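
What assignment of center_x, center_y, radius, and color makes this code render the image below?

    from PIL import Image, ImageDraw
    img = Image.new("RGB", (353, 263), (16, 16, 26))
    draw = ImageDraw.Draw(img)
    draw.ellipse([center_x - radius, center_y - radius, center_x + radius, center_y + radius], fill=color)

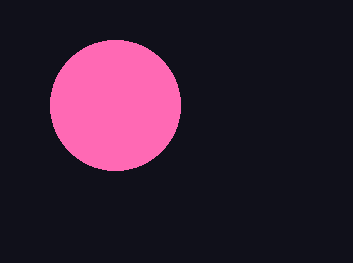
center_x = 115; center_y = 105; radius = 65; color = 'hotpink'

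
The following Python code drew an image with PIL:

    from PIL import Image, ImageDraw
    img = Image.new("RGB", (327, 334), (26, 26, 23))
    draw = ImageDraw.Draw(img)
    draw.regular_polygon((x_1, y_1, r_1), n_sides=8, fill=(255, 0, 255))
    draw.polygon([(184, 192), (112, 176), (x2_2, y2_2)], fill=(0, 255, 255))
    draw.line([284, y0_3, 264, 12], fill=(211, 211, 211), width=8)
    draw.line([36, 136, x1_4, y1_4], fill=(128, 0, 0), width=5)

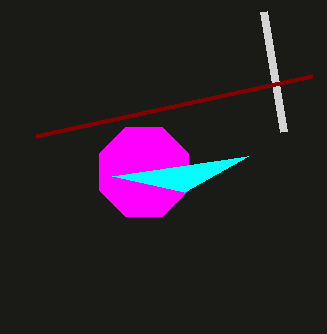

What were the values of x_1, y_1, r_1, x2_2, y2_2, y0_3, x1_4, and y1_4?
x_1 = 144, y_1 = 172, r_1 = 48, x2_2 = 248, y2_2 = 156, y0_3 = 132, x1_4 = 312, y1_4 = 76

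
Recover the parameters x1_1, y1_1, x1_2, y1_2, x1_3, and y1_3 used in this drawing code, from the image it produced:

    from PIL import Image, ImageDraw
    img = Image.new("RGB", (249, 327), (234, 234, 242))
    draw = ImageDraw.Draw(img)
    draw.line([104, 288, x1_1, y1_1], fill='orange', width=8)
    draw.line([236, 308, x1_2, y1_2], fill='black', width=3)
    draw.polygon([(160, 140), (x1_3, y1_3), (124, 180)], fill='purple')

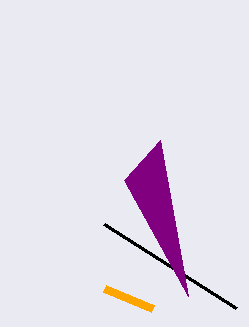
x1_1 = 152; y1_1 = 308; x1_2 = 104; y1_2 = 224; x1_3 = 188; y1_3 = 296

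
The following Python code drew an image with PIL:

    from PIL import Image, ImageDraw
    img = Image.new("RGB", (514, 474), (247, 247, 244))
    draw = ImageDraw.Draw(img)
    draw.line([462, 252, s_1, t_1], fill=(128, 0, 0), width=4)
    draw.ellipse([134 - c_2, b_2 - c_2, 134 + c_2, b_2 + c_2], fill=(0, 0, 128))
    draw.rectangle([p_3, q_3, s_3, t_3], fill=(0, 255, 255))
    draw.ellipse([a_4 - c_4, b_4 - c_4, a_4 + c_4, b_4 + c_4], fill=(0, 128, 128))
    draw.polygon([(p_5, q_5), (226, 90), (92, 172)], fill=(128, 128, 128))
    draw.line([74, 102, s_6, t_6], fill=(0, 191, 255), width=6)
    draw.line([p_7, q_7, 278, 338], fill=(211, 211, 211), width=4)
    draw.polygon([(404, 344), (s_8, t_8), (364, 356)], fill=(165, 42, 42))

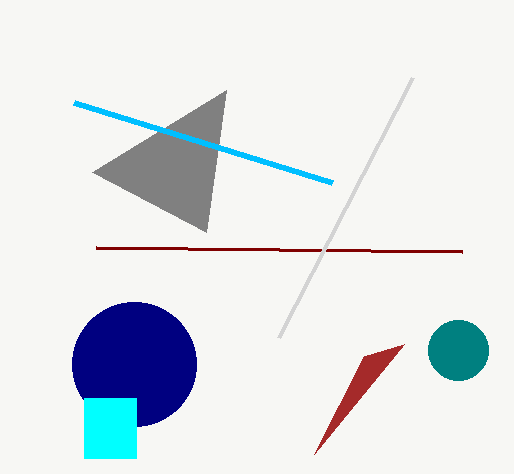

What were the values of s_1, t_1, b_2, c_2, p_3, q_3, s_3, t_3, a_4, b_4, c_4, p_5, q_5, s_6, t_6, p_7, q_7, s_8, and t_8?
s_1 = 96; t_1 = 248; b_2 = 364; c_2 = 62; p_3 = 84; q_3 = 398; s_3 = 136; t_3 = 458; a_4 = 458; b_4 = 350; c_4 = 30; p_5 = 206; q_5 = 232; s_6 = 332; t_6 = 182; p_7 = 412; q_7 = 78; s_8 = 314; t_8 = 454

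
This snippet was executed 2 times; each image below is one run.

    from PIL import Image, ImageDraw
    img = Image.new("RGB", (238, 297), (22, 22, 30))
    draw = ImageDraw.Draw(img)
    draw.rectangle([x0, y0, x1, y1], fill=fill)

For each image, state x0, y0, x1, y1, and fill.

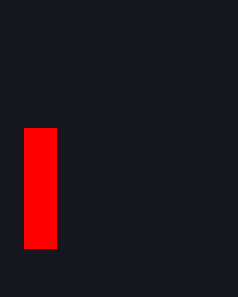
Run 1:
x0 = 24; y0 = 128; x1 = 56; y1 = 248; fill = 'red'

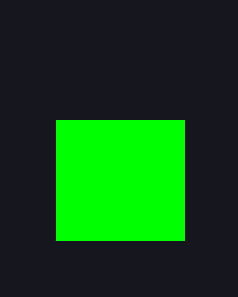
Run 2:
x0 = 56
y0 = 120
x1 = 184
y1 = 240
fill = 'lime'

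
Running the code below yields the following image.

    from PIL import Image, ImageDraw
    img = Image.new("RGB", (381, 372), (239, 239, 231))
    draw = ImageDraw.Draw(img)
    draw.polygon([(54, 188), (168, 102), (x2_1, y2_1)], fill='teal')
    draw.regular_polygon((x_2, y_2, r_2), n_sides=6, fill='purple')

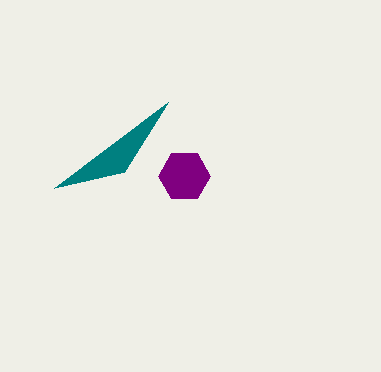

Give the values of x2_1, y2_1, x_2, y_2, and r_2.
x2_1 = 124, y2_1 = 172, x_2 = 184, y_2 = 176, r_2 = 26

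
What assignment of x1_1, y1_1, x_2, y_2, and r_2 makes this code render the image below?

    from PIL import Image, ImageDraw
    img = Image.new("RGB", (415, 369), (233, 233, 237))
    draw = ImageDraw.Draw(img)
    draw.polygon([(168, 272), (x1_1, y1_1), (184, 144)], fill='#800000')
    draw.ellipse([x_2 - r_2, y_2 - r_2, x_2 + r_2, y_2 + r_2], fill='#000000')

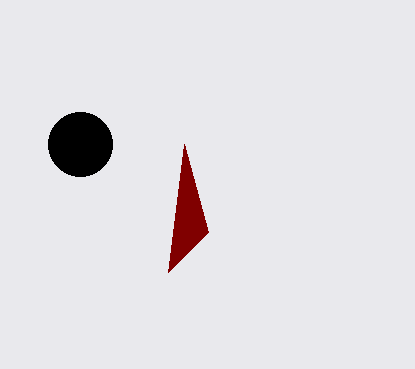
x1_1 = 208; y1_1 = 232; x_2 = 80; y_2 = 144; r_2 = 32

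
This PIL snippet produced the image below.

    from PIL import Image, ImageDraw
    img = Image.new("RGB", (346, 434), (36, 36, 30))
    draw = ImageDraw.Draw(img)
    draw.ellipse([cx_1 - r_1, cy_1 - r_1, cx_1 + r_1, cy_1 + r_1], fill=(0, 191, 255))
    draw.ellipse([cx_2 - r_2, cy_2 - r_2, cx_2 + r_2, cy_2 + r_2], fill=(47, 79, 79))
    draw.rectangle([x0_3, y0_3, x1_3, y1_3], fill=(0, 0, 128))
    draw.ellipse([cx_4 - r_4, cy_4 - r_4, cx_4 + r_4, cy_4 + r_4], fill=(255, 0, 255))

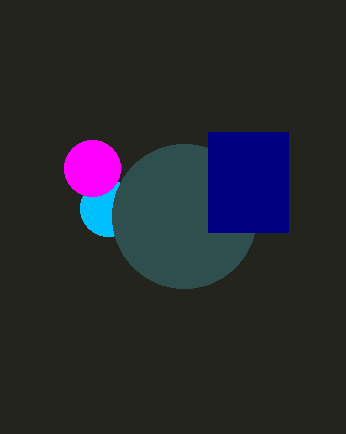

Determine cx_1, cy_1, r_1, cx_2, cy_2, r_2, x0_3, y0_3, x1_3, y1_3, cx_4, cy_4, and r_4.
cx_1 = 108
cy_1 = 208
r_1 = 28
cx_2 = 184
cy_2 = 216
r_2 = 72
x0_3 = 208
y0_3 = 132
x1_3 = 288
y1_3 = 232
cx_4 = 92
cy_4 = 168
r_4 = 28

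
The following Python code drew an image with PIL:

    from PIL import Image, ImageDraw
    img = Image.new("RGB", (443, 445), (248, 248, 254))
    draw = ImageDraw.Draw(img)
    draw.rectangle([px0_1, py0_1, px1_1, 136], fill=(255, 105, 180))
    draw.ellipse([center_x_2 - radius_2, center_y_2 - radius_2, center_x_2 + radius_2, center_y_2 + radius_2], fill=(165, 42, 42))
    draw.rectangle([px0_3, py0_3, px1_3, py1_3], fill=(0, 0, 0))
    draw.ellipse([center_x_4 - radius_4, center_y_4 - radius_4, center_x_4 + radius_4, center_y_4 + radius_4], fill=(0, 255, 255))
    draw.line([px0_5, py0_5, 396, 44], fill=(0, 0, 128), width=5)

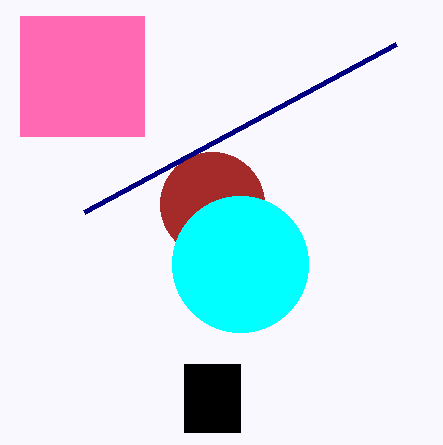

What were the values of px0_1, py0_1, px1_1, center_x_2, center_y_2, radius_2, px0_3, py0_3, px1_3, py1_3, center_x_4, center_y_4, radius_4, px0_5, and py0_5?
px0_1 = 20; py0_1 = 16; px1_1 = 144; center_x_2 = 212; center_y_2 = 204; radius_2 = 52; px0_3 = 184; py0_3 = 364; px1_3 = 240; py1_3 = 432; center_x_4 = 240; center_y_4 = 264; radius_4 = 68; px0_5 = 84; py0_5 = 212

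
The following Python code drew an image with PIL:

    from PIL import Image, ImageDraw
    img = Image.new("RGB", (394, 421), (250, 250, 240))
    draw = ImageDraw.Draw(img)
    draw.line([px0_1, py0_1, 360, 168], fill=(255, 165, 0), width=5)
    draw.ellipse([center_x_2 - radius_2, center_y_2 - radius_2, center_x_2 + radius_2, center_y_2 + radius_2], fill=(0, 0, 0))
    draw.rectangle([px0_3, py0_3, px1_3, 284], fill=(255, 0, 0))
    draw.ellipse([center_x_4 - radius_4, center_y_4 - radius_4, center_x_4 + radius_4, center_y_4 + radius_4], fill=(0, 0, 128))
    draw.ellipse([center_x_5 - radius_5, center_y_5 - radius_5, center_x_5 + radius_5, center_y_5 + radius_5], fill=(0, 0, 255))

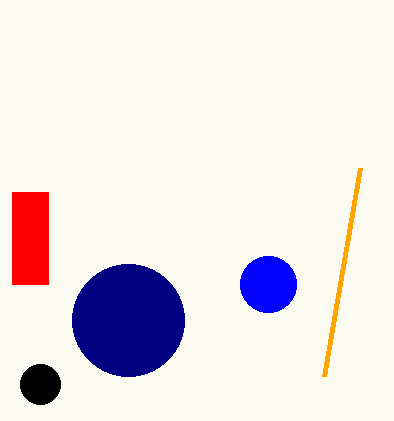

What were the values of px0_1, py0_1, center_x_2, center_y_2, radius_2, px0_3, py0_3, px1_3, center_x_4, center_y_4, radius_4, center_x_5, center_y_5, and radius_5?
px0_1 = 324; py0_1 = 376; center_x_2 = 40; center_y_2 = 384; radius_2 = 20; px0_3 = 12; py0_3 = 192; px1_3 = 48; center_x_4 = 128; center_y_4 = 320; radius_4 = 56; center_x_5 = 268; center_y_5 = 284; radius_5 = 28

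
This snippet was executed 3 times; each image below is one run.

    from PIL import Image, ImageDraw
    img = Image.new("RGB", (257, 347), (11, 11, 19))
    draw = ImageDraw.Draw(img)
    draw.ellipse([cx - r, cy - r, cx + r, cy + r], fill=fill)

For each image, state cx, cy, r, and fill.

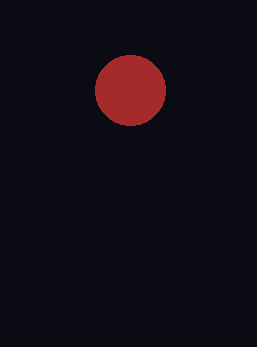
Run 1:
cx = 130; cy = 90; r = 35; fill = 'brown'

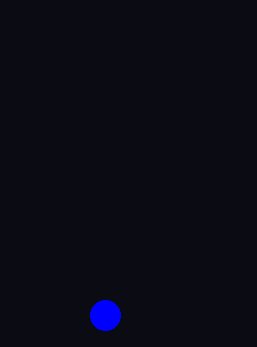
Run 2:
cx = 105; cy = 315; r = 15; fill = 'blue'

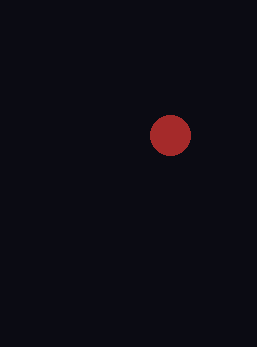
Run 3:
cx = 170, cy = 135, r = 20, fill = 'brown'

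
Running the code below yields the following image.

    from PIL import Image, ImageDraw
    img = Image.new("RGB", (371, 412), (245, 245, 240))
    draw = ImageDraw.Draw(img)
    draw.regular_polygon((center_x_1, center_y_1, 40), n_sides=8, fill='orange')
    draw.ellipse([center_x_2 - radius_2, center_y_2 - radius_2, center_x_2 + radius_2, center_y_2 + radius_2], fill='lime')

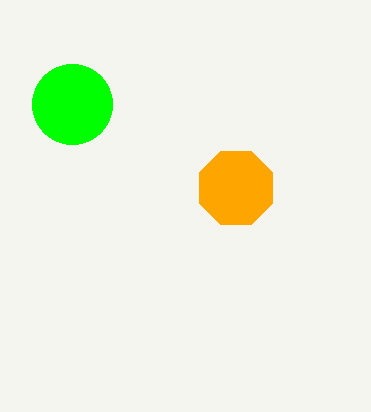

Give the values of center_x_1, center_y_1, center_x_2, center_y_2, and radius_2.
center_x_1 = 236
center_y_1 = 188
center_x_2 = 72
center_y_2 = 104
radius_2 = 40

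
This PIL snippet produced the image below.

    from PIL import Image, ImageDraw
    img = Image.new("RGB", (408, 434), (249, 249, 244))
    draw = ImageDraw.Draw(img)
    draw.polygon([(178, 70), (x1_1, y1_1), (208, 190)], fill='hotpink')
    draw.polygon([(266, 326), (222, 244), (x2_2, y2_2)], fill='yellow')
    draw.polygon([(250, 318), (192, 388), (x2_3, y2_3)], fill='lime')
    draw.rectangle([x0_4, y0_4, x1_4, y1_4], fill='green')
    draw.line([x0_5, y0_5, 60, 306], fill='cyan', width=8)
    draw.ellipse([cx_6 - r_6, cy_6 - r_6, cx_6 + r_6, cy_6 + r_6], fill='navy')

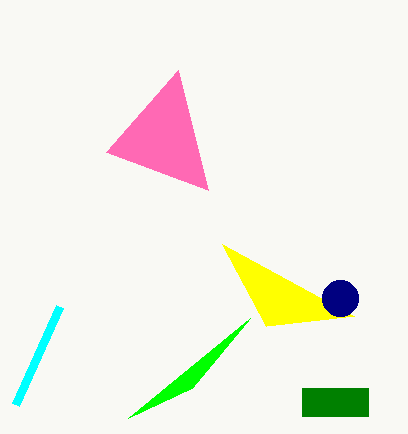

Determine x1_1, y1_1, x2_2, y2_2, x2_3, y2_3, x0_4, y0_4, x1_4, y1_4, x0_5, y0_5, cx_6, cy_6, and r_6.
x1_1 = 106; y1_1 = 152; x2_2 = 354; y2_2 = 316; x2_3 = 128; y2_3 = 418; x0_4 = 302; y0_4 = 388; x1_4 = 368; y1_4 = 416; x0_5 = 16; y0_5 = 404; cx_6 = 340; cy_6 = 298; r_6 = 18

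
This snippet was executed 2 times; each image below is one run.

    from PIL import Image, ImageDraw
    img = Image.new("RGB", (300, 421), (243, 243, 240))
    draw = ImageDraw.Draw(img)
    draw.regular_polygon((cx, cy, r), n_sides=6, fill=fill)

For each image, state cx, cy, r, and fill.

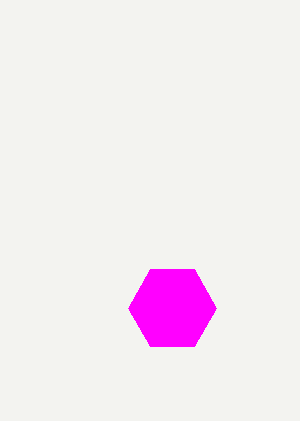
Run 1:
cx = 172; cy = 308; r = 44; fill = 'magenta'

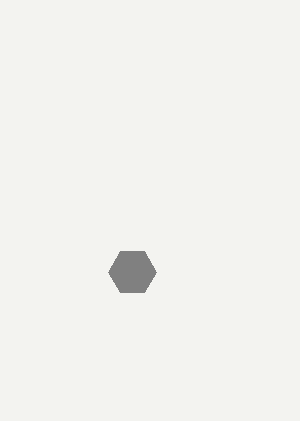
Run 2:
cx = 132
cy = 272
r = 24
fill = 'gray'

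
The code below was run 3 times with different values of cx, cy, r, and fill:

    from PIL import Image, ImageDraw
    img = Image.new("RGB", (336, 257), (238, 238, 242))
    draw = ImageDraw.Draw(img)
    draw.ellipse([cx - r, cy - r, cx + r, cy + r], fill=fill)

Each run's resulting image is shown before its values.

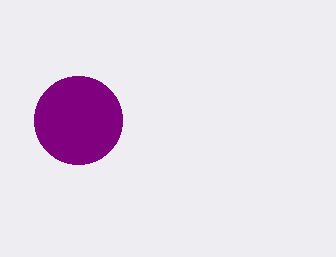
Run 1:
cx = 78
cy = 120
r = 44
fill = 'purple'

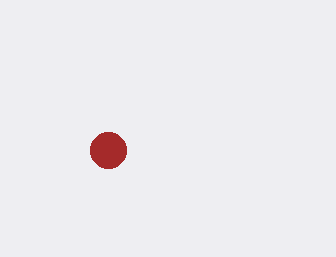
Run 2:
cx = 108, cy = 150, r = 18, fill = 'brown'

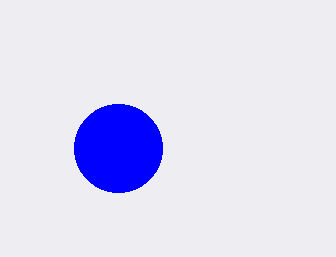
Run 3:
cx = 118, cy = 148, r = 44, fill = 'blue'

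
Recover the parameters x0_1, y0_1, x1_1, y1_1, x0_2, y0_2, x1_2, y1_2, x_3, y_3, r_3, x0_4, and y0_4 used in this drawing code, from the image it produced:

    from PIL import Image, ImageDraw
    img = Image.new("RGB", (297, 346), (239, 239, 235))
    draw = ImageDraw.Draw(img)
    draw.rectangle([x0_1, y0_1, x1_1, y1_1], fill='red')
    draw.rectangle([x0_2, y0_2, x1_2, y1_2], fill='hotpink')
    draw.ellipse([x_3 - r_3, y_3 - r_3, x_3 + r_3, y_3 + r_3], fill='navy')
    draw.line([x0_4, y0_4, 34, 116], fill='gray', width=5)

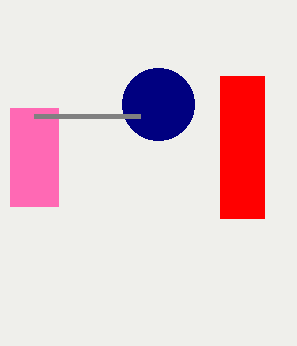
x0_1 = 220
y0_1 = 76
x1_1 = 264
y1_1 = 218
x0_2 = 10
y0_2 = 108
x1_2 = 58
y1_2 = 206
x_3 = 158
y_3 = 104
r_3 = 36
x0_4 = 140
y0_4 = 116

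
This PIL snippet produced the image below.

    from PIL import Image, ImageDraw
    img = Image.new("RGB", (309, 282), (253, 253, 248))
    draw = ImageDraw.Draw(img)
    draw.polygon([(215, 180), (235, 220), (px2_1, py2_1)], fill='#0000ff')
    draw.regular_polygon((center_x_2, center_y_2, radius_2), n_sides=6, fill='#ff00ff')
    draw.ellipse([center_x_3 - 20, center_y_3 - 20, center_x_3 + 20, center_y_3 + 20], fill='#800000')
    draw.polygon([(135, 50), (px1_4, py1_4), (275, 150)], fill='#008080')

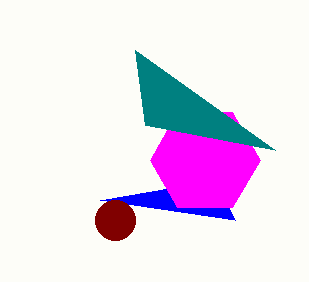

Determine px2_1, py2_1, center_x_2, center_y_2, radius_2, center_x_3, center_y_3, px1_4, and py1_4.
px2_1 = 100
py2_1 = 200
center_x_2 = 205
center_y_2 = 160
radius_2 = 55
center_x_3 = 115
center_y_3 = 220
px1_4 = 145
py1_4 = 125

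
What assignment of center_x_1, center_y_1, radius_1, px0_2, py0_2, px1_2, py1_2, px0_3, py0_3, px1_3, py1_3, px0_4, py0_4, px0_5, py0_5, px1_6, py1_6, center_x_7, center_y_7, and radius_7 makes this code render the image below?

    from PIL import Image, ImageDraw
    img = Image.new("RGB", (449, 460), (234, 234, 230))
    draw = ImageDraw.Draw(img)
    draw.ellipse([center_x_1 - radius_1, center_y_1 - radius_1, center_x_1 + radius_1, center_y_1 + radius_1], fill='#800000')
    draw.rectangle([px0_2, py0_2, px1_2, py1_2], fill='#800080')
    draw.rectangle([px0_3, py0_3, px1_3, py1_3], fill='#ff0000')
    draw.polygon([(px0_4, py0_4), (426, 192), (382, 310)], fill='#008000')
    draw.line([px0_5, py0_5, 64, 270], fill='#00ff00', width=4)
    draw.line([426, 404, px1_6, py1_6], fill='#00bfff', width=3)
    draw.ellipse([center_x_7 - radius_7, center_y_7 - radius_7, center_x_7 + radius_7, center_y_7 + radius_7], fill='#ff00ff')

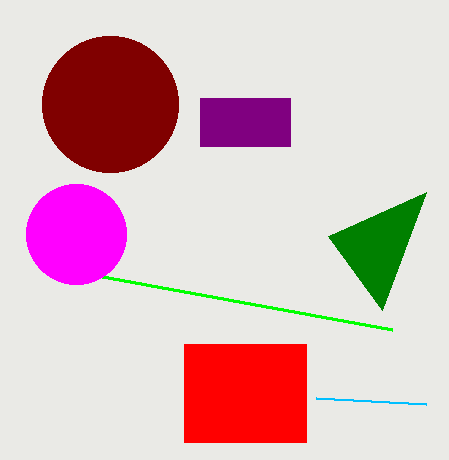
center_x_1 = 110; center_y_1 = 104; radius_1 = 68; px0_2 = 200; py0_2 = 98; px1_2 = 290; py1_2 = 146; px0_3 = 184; py0_3 = 344; px1_3 = 306; py1_3 = 442; px0_4 = 328; py0_4 = 236; px0_5 = 392; py0_5 = 330; px1_6 = 316; py1_6 = 398; center_x_7 = 76; center_y_7 = 234; radius_7 = 50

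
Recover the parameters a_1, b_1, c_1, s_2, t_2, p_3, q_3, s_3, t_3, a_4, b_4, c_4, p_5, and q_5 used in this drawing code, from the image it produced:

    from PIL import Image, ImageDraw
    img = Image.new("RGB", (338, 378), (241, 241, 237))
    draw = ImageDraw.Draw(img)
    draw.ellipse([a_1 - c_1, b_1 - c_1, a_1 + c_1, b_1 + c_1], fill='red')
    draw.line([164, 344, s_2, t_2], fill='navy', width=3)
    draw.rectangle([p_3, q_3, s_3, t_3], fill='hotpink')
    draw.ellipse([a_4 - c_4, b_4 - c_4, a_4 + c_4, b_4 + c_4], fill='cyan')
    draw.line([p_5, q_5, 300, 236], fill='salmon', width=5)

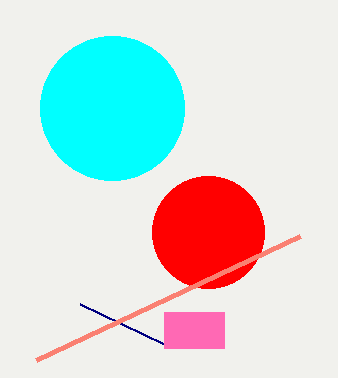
a_1 = 208; b_1 = 232; c_1 = 56; s_2 = 80; t_2 = 304; p_3 = 164; q_3 = 312; s_3 = 224; t_3 = 348; a_4 = 112; b_4 = 108; c_4 = 72; p_5 = 36; q_5 = 360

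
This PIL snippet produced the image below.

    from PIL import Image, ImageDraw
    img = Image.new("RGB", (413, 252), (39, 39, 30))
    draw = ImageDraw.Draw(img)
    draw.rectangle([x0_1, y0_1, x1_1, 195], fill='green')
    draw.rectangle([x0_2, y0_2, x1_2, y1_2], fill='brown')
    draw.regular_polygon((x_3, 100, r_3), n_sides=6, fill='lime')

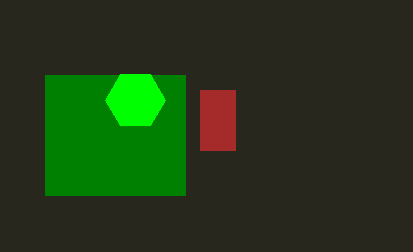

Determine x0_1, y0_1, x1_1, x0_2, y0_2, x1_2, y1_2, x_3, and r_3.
x0_1 = 45
y0_1 = 75
x1_1 = 185
x0_2 = 200
y0_2 = 90
x1_2 = 235
y1_2 = 150
x_3 = 135
r_3 = 30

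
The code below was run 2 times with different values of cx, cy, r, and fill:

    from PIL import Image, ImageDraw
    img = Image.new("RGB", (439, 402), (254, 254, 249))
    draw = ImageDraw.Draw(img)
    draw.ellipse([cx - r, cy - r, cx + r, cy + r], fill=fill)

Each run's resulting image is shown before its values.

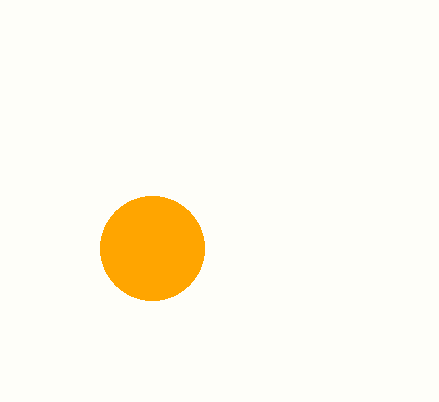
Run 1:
cx = 152
cy = 248
r = 52
fill = 'orange'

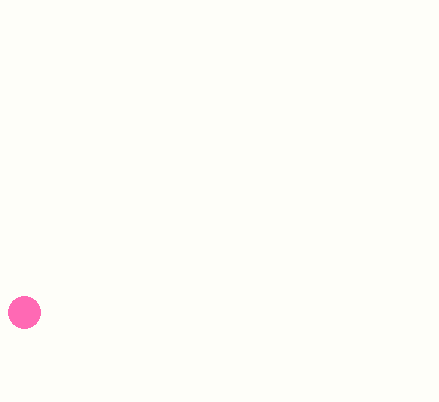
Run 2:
cx = 24; cy = 312; r = 16; fill = 'hotpink'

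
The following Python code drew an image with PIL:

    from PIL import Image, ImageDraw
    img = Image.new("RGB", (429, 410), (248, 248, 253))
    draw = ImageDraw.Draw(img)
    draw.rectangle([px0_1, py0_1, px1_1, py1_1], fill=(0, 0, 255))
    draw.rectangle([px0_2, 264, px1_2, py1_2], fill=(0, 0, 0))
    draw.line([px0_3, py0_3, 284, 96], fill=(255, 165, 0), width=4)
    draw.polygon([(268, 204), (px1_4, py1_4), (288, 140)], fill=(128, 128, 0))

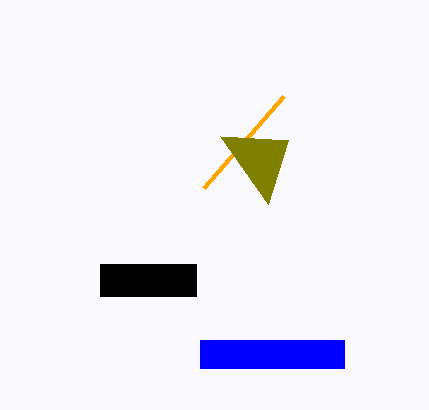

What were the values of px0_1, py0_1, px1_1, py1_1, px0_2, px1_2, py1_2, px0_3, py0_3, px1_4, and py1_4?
px0_1 = 200
py0_1 = 340
px1_1 = 344
py1_1 = 368
px0_2 = 100
px1_2 = 196
py1_2 = 296
px0_3 = 204
py0_3 = 188
px1_4 = 220
py1_4 = 136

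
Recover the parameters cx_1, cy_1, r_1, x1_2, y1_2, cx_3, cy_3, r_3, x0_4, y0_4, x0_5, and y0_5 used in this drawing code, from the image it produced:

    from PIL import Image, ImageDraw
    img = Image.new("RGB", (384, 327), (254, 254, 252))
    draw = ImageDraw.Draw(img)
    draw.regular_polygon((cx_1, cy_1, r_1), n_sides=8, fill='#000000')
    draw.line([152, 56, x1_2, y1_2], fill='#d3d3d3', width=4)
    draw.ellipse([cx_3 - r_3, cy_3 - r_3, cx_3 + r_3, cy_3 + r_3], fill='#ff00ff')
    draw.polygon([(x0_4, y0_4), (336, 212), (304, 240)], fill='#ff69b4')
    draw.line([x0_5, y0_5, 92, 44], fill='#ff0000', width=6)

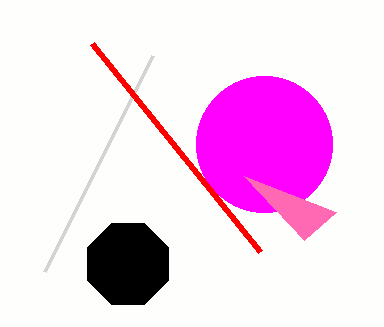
cx_1 = 128; cy_1 = 264; r_1 = 44; x1_2 = 44; y1_2 = 272; cx_3 = 264; cy_3 = 144; r_3 = 68; x0_4 = 244; y0_4 = 176; x0_5 = 260; y0_5 = 252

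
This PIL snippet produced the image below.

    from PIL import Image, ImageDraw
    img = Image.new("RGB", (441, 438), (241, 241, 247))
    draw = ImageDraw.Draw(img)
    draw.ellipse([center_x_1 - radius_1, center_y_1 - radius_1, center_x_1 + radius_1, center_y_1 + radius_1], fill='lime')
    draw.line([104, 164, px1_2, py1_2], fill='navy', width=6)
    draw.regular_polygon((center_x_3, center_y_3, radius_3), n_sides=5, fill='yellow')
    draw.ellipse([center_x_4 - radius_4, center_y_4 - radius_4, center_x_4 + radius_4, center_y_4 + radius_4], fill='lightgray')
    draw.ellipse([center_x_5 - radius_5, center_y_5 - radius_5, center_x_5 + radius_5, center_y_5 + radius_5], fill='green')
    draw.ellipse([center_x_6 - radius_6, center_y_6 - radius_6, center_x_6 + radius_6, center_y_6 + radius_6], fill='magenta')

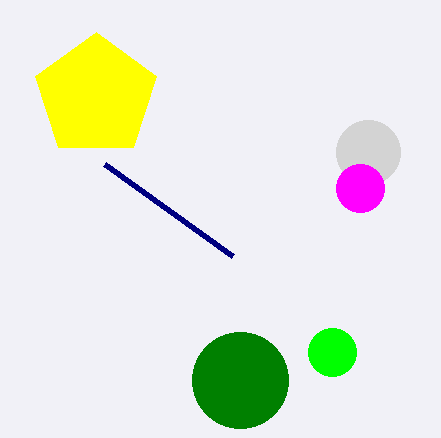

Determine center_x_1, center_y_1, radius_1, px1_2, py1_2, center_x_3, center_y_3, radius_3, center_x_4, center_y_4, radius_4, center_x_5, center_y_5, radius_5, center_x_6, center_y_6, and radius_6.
center_x_1 = 332
center_y_1 = 352
radius_1 = 24
px1_2 = 232
py1_2 = 256
center_x_3 = 96
center_y_3 = 96
radius_3 = 64
center_x_4 = 368
center_y_4 = 152
radius_4 = 32
center_x_5 = 240
center_y_5 = 380
radius_5 = 48
center_x_6 = 360
center_y_6 = 188
radius_6 = 24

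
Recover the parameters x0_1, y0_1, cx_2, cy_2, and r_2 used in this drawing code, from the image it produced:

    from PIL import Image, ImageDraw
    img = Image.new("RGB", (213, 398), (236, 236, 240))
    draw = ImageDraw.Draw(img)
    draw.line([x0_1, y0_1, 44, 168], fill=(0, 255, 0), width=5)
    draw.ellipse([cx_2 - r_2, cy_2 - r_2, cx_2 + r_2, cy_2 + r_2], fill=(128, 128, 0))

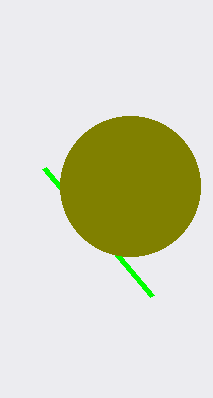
x0_1 = 152, y0_1 = 296, cx_2 = 130, cy_2 = 186, r_2 = 70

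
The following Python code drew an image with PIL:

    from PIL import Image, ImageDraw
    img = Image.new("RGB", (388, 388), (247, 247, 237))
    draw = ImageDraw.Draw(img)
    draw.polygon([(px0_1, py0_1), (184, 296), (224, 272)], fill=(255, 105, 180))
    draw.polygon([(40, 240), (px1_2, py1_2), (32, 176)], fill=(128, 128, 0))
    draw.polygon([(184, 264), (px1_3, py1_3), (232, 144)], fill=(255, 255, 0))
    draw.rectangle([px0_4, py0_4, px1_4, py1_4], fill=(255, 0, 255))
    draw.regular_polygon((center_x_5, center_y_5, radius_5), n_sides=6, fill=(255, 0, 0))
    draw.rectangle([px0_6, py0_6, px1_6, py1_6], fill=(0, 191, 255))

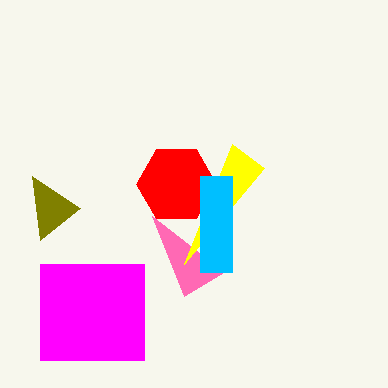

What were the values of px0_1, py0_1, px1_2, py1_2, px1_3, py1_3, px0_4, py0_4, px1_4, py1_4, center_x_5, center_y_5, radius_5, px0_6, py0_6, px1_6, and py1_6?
px0_1 = 152
py0_1 = 216
px1_2 = 80
py1_2 = 208
px1_3 = 264
py1_3 = 168
px0_4 = 40
py0_4 = 264
px1_4 = 144
py1_4 = 360
center_x_5 = 176
center_y_5 = 184
radius_5 = 40
px0_6 = 200
py0_6 = 176
px1_6 = 232
py1_6 = 272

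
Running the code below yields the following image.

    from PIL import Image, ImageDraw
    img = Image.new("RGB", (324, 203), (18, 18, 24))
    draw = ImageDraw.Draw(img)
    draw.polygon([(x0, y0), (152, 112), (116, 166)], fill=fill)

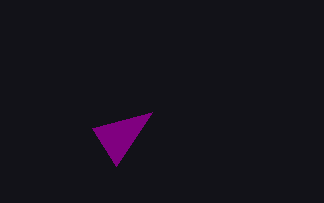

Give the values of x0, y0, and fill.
x0 = 92, y0 = 128, fill = 'purple'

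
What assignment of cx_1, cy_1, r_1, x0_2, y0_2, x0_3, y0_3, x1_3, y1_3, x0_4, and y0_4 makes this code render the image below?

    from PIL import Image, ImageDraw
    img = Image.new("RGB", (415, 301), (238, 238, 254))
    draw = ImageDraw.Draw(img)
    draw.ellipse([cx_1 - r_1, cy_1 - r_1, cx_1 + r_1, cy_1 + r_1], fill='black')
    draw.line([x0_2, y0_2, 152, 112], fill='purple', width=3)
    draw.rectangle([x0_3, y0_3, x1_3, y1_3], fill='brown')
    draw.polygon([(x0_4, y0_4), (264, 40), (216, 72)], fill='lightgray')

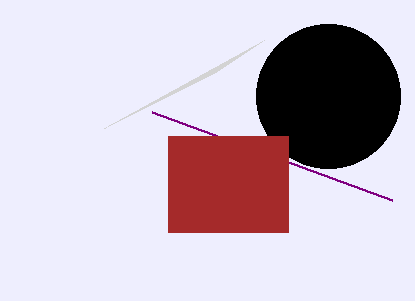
cx_1 = 328; cy_1 = 96; r_1 = 72; x0_2 = 392; y0_2 = 200; x0_3 = 168; y0_3 = 136; x1_3 = 288; y1_3 = 232; x0_4 = 104; y0_4 = 128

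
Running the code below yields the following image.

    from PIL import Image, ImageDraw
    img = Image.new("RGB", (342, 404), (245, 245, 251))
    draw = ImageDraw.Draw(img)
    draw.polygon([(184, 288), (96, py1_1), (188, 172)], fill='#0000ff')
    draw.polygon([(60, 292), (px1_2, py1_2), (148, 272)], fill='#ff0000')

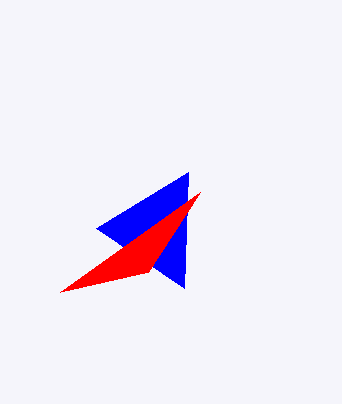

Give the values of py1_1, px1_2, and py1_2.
py1_1 = 228; px1_2 = 200; py1_2 = 192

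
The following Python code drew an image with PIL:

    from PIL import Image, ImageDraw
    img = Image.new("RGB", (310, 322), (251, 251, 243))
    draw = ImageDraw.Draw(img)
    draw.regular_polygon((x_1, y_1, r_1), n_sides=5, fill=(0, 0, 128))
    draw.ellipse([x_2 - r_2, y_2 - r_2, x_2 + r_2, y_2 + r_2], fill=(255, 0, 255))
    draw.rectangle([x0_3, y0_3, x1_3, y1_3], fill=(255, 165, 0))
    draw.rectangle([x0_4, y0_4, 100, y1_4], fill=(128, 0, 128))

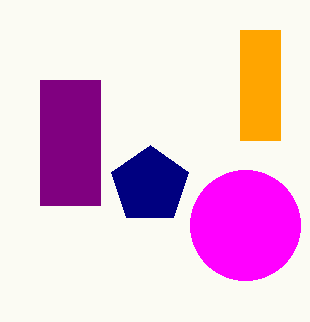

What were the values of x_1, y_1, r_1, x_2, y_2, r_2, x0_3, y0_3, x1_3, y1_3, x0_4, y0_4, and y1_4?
x_1 = 150; y_1 = 185; r_1 = 40; x_2 = 245; y_2 = 225; r_2 = 55; x0_3 = 240; y0_3 = 30; x1_3 = 280; y1_3 = 140; x0_4 = 40; y0_4 = 80; y1_4 = 205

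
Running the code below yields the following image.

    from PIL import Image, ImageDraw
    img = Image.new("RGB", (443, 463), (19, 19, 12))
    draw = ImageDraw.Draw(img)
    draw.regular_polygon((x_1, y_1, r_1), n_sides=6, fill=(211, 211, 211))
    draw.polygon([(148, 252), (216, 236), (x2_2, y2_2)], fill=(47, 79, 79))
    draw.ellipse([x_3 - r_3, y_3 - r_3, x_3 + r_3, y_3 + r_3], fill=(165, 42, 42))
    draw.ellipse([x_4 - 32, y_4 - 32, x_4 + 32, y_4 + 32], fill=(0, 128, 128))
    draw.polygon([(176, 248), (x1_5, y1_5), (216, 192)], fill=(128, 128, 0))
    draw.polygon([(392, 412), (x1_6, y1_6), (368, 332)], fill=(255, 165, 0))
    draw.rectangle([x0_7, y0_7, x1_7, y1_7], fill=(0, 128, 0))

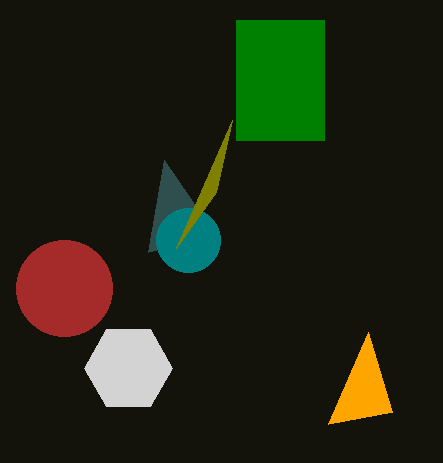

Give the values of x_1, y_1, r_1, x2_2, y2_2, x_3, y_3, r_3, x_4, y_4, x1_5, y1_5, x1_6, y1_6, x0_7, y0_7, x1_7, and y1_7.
x_1 = 128
y_1 = 368
r_1 = 44
x2_2 = 164
y2_2 = 160
x_3 = 64
y_3 = 288
r_3 = 48
x_4 = 188
y_4 = 240
x1_5 = 232
y1_5 = 120
x1_6 = 328
y1_6 = 424
x0_7 = 236
y0_7 = 20
x1_7 = 324
y1_7 = 140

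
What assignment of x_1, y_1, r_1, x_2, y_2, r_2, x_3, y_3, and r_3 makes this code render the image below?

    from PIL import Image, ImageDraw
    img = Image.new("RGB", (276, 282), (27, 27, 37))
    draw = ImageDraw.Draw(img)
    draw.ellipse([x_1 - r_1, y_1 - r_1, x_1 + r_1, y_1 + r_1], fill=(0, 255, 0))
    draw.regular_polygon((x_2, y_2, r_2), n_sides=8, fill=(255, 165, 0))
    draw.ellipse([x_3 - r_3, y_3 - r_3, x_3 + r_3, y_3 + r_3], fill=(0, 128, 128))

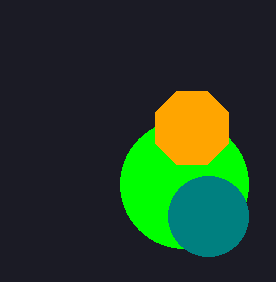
x_1 = 184; y_1 = 184; r_1 = 64; x_2 = 192; y_2 = 128; r_2 = 40; x_3 = 208; y_3 = 216; r_3 = 40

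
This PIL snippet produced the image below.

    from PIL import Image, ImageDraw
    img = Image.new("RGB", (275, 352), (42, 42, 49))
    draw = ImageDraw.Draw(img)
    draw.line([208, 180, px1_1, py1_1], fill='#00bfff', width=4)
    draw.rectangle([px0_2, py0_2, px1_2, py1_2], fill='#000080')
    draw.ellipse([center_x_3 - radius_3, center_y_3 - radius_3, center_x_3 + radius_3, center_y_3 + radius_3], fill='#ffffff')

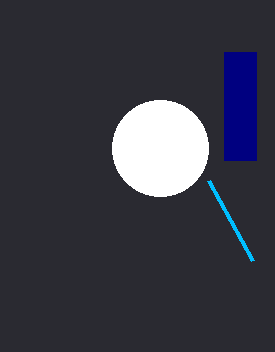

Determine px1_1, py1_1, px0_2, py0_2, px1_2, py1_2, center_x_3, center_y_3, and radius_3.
px1_1 = 252
py1_1 = 260
px0_2 = 224
py0_2 = 52
px1_2 = 256
py1_2 = 160
center_x_3 = 160
center_y_3 = 148
radius_3 = 48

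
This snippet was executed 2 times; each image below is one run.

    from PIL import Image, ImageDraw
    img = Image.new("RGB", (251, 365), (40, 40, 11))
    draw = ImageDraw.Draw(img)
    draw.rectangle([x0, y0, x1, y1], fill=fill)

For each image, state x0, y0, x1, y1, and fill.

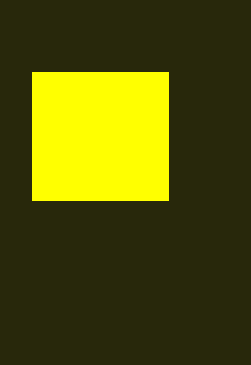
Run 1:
x0 = 32
y0 = 72
x1 = 168
y1 = 200
fill = 'yellow'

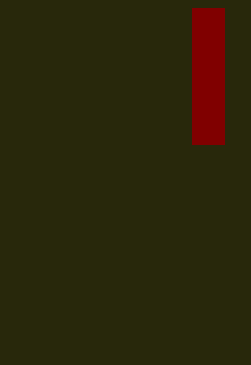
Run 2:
x0 = 192, y0 = 8, x1 = 224, y1 = 144, fill = 'maroon'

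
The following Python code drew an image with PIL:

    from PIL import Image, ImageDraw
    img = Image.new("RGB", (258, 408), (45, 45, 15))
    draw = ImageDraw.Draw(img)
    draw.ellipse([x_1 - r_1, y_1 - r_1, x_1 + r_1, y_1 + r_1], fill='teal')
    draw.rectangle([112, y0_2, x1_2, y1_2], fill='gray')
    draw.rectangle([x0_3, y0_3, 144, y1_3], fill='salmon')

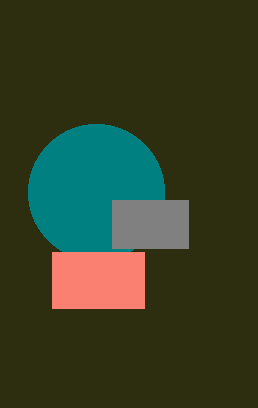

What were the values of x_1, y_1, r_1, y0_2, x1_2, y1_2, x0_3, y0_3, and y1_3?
x_1 = 96; y_1 = 192; r_1 = 68; y0_2 = 200; x1_2 = 188; y1_2 = 248; x0_3 = 52; y0_3 = 252; y1_3 = 308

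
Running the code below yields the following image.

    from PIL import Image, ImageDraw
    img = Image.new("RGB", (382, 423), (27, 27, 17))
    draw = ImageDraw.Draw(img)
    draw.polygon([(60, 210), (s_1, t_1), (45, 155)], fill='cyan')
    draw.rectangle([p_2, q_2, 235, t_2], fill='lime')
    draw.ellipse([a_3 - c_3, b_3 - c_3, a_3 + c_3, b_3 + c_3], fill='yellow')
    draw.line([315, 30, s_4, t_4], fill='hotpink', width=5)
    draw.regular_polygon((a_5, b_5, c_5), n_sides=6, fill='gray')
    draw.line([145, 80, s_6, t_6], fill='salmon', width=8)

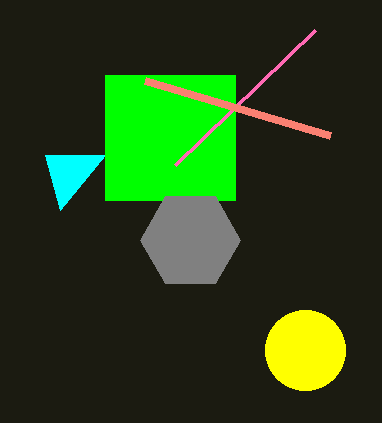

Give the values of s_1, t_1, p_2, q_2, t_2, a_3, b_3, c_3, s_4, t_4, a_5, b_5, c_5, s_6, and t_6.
s_1 = 105
t_1 = 155
p_2 = 105
q_2 = 75
t_2 = 200
a_3 = 305
b_3 = 350
c_3 = 40
s_4 = 175
t_4 = 165
a_5 = 190
b_5 = 240
c_5 = 50
s_6 = 330
t_6 = 135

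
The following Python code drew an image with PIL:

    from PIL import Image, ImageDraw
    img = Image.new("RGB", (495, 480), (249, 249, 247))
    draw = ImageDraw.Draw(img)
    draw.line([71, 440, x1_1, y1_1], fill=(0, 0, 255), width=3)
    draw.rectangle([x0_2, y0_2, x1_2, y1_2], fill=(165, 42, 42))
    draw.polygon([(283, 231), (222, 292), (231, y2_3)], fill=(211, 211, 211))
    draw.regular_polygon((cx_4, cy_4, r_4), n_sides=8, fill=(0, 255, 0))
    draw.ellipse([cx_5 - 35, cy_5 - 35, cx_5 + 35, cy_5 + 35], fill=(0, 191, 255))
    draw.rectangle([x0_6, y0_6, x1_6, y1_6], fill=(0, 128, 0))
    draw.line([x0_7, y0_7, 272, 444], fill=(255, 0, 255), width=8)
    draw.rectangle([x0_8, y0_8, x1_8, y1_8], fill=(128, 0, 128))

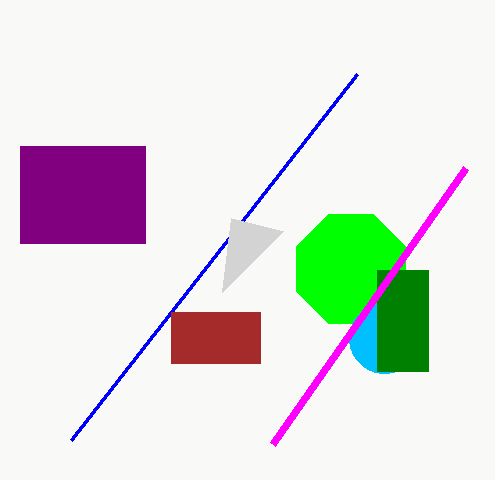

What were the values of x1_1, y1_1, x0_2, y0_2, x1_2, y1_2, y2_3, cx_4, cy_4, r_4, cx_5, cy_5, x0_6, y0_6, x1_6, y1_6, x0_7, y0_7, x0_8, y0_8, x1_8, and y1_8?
x1_1 = 357; y1_1 = 74; x0_2 = 171; y0_2 = 312; x1_2 = 260; y1_2 = 363; y2_3 = 218; cx_4 = 351; cy_4 = 269; r_4 = 59; cx_5 = 384; cy_5 = 338; x0_6 = 377; y0_6 = 270; x1_6 = 428; y1_6 = 371; x0_7 = 465; y0_7 = 168; x0_8 = 20; y0_8 = 146; x1_8 = 145; y1_8 = 243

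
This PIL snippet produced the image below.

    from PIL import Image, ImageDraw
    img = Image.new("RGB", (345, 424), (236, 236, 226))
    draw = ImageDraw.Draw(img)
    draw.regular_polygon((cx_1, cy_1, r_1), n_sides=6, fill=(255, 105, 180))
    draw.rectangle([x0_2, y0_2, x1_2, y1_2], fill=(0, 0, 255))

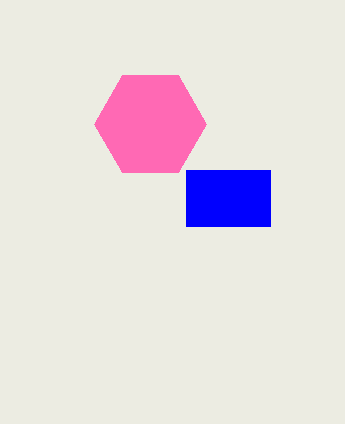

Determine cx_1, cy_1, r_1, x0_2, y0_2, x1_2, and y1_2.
cx_1 = 150
cy_1 = 124
r_1 = 56
x0_2 = 186
y0_2 = 170
x1_2 = 270
y1_2 = 226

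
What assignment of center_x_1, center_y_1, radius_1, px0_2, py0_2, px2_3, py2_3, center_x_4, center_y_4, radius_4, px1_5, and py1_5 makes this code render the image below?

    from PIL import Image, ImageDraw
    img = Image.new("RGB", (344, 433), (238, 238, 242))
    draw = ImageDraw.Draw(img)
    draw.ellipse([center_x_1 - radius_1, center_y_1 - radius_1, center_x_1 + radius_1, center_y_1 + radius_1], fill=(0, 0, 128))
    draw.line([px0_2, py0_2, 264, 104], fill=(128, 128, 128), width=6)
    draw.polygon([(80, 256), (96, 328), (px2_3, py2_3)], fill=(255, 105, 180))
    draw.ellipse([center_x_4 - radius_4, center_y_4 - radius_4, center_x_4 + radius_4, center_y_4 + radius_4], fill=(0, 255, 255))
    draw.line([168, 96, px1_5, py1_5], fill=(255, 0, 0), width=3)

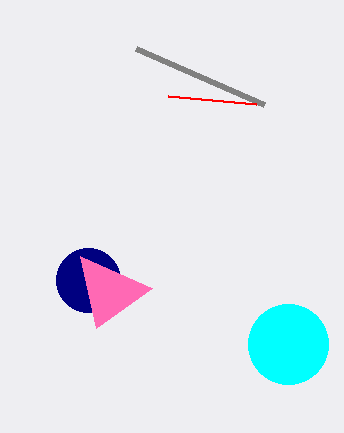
center_x_1 = 88
center_y_1 = 280
radius_1 = 32
px0_2 = 136
py0_2 = 48
px2_3 = 152
py2_3 = 288
center_x_4 = 288
center_y_4 = 344
radius_4 = 40
px1_5 = 256
py1_5 = 104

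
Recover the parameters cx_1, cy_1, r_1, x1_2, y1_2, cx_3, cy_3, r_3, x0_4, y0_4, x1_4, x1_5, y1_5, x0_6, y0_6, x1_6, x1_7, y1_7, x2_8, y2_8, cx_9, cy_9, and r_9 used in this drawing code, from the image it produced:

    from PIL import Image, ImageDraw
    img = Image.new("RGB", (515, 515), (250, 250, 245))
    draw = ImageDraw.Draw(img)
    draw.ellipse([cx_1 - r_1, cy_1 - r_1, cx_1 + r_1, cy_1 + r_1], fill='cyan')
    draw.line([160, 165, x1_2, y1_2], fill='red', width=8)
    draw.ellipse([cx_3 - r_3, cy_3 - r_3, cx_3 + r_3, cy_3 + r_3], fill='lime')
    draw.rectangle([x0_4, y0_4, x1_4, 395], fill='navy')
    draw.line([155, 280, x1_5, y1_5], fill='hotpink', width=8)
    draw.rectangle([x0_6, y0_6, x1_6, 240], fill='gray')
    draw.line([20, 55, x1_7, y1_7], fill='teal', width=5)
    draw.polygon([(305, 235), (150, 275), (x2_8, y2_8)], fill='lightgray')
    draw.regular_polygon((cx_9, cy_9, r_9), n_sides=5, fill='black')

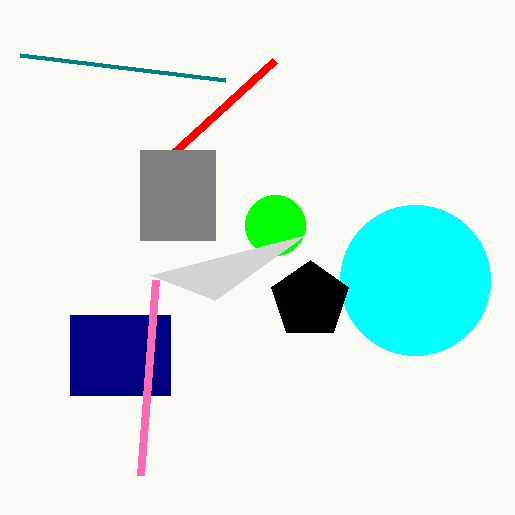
cx_1 = 415
cy_1 = 280
r_1 = 75
x1_2 = 275
y1_2 = 60
cx_3 = 275
cy_3 = 225
r_3 = 30
x0_4 = 70
y0_4 = 315
x1_4 = 170
x1_5 = 140
y1_5 = 475
x0_6 = 140
y0_6 = 150
x1_6 = 215
x1_7 = 225
y1_7 = 80
x2_8 = 215
y2_8 = 300
cx_9 = 310
cy_9 = 300
r_9 = 40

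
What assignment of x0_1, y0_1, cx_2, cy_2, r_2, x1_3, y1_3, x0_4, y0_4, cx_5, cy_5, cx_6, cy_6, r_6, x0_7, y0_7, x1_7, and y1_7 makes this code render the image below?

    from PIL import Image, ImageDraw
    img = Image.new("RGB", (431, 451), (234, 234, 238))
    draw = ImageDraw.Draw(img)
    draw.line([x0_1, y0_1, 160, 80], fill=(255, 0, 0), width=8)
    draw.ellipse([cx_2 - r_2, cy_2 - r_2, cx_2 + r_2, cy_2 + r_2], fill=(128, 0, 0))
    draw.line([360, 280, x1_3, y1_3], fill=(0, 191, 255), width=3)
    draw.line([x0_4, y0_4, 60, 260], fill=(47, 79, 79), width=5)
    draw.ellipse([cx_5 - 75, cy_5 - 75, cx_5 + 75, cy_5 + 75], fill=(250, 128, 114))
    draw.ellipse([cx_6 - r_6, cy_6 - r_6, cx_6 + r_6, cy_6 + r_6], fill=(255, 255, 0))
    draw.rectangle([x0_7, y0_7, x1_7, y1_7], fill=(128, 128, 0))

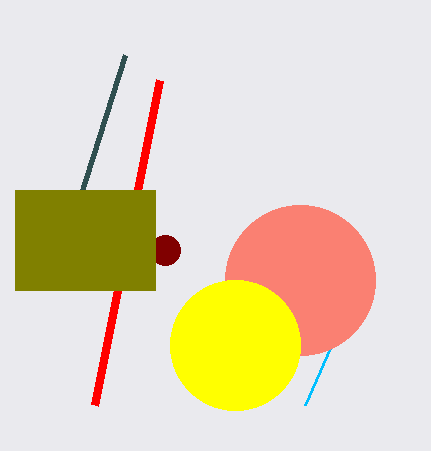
x0_1 = 95; y0_1 = 405; cx_2 = 165; cy_2 = 250; r_2 = 15; x1_3 = 305; y1_3 = 405; x0_4 = 125; y0_4 = 55; cx_5 = 300; cy_5 = 280; cx_6 = 235; cy_6 = 345; r_6 = 65; x0_7 = 15; y0_7 = 190; x1_7 = 155; y1_7 = 290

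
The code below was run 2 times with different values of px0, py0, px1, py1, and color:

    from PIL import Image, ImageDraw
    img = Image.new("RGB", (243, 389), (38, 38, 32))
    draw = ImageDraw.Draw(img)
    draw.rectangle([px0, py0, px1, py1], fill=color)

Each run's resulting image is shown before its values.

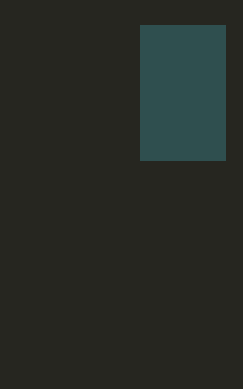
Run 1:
px0 = 140
py0 = 25
px1 = 225
py1 = 160
color = 'darkslategray'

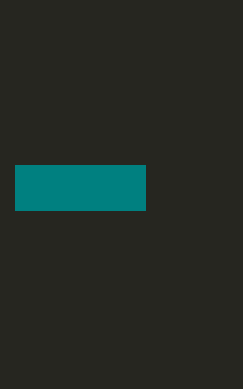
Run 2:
px0 = 15; py0 = 165; px1 = 145; py1 = 210; color = 'teal'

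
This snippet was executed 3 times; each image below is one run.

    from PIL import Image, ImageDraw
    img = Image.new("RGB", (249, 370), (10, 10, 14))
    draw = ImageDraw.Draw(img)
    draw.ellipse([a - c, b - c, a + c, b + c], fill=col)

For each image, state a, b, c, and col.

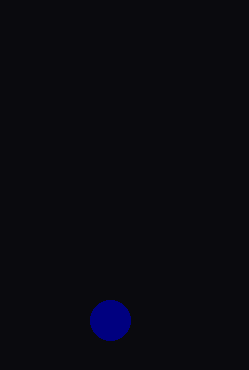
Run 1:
a = 110; b = 320; c = 20; col = 'navy'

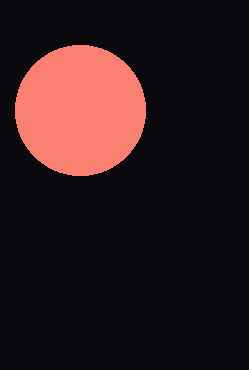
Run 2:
a = 80; b = 110; c = 65; col = 'salmon'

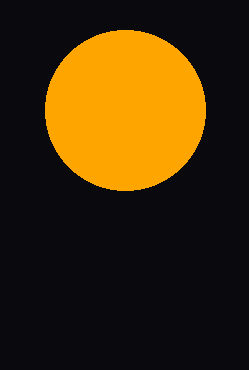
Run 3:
a = 125, b = 110, c = 80, col = 'orange'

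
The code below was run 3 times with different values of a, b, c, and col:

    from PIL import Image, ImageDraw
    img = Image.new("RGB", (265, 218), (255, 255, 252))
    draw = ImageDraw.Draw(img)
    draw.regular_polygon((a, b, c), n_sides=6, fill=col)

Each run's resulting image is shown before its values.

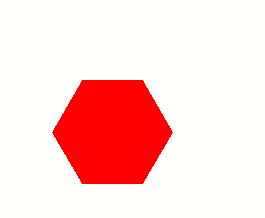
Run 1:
a = 112
b = 132
c = 60
col = 'red'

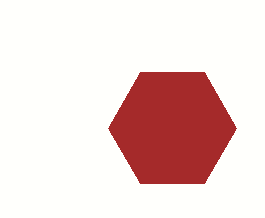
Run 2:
a = 172, b = 128, c = 64, col = 'brown'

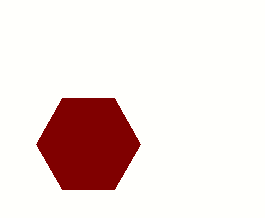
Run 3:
a = 88
b = 144
c = 52
col = 'maroon'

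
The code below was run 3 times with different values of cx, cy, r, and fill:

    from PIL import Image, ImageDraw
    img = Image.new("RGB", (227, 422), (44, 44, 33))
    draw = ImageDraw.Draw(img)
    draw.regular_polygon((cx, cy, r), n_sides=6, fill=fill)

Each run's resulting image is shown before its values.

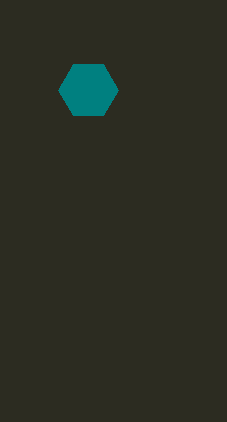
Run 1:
cx = 88; cy = 90; r = 30; fill = 'teal'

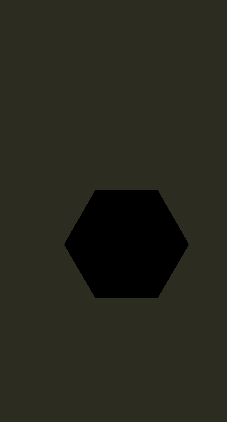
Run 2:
cx = 126, cy = 244, r = 62, fill = 'black'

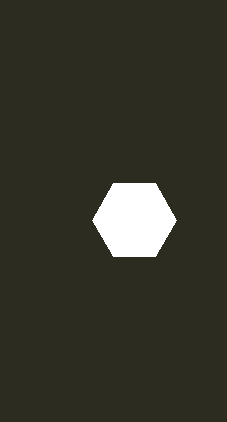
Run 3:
cx = 134
cy = 220
r = 42
fill = 'white'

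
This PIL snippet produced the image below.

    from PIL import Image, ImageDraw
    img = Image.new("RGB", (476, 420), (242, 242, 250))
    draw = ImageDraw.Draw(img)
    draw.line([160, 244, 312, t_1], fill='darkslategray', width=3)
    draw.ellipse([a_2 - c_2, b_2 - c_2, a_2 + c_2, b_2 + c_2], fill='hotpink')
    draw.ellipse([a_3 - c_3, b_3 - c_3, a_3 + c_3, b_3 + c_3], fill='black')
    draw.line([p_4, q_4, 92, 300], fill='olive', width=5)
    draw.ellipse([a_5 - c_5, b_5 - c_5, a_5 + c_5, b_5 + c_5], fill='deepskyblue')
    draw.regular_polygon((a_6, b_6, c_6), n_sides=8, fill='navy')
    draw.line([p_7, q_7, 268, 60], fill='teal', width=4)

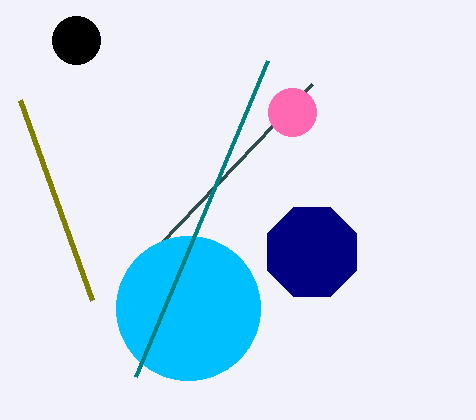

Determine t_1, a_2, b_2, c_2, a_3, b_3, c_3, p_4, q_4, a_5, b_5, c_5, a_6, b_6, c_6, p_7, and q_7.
t_1 = 84
a_2 = 292
b_2 = 112
c_2 = 24
a_3 = 76
b_3 = 40
c_3 = 24
p_4 = 20
q_4 = 100
a_5 = 188
b_5 = 308
c_5 = 72
a_6 = 312
b_6 = 252
c_6 = 48
p_7 = 136
q_7 = 376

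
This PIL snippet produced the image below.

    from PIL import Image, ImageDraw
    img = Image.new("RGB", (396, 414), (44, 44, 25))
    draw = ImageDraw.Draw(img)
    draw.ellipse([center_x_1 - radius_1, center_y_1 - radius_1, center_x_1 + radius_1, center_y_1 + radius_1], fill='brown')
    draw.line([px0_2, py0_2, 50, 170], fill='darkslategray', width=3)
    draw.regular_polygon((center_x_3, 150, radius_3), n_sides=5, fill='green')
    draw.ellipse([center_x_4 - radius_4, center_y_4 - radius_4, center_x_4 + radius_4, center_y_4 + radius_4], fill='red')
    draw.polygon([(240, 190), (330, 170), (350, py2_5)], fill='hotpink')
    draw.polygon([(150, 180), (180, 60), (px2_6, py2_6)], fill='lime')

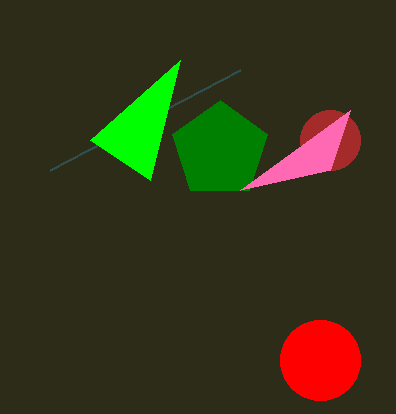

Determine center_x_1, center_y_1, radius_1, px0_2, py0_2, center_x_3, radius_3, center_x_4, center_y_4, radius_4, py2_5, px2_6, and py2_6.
center_x_1 = 330, center_y_1 = 140, radius_1 = 30, px0_2 = 240, py0_2 = 70, center_x_3 = 220, radius_3 = 50, center_x_4 = 320, center_y_4 = 360, radius_4 = 40, py2_5 = 110, px2_6 = 90, py2_6 = 140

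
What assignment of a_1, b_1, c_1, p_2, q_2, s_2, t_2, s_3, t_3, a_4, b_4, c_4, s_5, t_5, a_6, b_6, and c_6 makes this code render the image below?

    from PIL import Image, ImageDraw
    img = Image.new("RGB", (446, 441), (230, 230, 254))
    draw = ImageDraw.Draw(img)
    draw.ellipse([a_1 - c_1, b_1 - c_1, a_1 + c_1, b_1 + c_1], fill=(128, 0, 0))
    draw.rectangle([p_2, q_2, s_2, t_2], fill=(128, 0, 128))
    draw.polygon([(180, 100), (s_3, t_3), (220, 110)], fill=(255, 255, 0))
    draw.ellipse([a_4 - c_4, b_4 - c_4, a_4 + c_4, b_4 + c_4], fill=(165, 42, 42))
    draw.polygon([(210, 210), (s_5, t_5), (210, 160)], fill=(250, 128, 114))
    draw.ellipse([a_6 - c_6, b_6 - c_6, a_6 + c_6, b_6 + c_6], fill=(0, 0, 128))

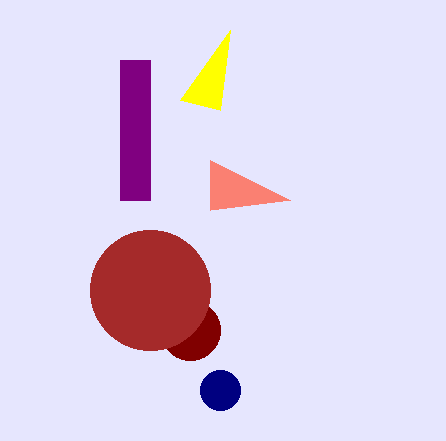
a_1 = 190
b_1 = 330
c_1 = 30
p_2 = 120
q_2 = 60
s_2 = 150
t_2 = 200
s_3 = 230
t_3 = 30
a_4 = 150
b_4 = 290
c_4 = 60
s_5 = 290
t_5 = 200
a_6 = 220
b_6 = 390
c_6 = 20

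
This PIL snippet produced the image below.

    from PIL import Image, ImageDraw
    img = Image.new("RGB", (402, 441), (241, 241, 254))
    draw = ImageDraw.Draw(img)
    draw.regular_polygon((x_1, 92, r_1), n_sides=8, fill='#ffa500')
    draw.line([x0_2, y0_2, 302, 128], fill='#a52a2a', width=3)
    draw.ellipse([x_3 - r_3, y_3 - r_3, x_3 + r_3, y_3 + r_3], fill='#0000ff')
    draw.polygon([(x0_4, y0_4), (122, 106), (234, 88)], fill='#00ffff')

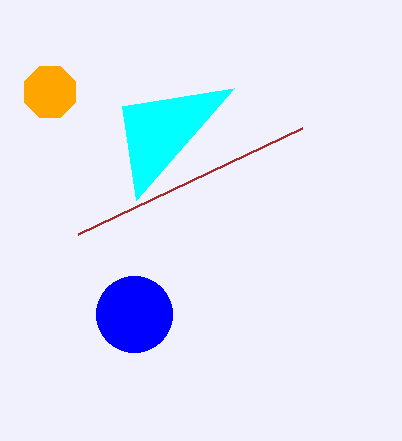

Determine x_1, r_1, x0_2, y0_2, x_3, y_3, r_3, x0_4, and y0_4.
x_1 = 50, r_1 = 28, x0_2 = 78, y0_2 = 234, x_3 = 134, y_3 = 314, r_3 = 38, x0_4 = 136, y0_4 = 200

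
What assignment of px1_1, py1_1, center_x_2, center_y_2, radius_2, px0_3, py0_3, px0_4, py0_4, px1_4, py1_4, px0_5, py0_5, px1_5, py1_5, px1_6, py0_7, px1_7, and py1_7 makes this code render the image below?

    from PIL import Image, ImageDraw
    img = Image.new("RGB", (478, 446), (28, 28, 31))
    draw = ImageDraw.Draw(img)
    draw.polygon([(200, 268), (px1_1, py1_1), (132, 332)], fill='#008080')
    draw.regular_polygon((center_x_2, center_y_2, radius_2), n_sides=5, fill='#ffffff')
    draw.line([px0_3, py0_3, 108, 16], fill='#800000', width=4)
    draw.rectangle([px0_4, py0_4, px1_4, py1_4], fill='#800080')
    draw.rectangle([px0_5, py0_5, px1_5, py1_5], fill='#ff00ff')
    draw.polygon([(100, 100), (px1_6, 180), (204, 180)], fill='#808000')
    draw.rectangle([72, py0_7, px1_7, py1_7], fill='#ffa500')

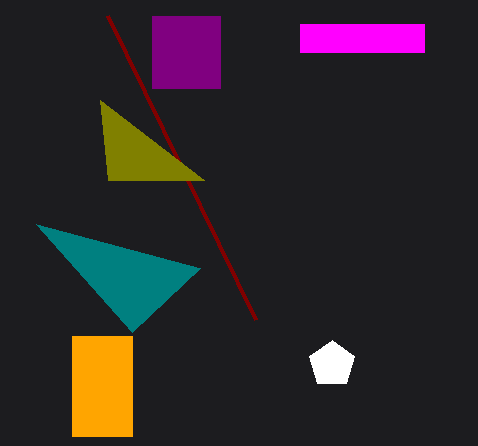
px1_1 = 36; py1_1 = 224; center_x_2 = 332; center_y_2 = 364; radius_2 = 24; px0_3 = 256; py0_3 = 320; px0_4 = 152; py0_4 = 16; px1_4 = 220; py1_4 = 88; px0_5 = 300; py0_5 = 24; px1_5 = 424; py1_5 = 52; px1_6 = 108; py0_7 = 336; px1_7 = 132; py1_7 = 436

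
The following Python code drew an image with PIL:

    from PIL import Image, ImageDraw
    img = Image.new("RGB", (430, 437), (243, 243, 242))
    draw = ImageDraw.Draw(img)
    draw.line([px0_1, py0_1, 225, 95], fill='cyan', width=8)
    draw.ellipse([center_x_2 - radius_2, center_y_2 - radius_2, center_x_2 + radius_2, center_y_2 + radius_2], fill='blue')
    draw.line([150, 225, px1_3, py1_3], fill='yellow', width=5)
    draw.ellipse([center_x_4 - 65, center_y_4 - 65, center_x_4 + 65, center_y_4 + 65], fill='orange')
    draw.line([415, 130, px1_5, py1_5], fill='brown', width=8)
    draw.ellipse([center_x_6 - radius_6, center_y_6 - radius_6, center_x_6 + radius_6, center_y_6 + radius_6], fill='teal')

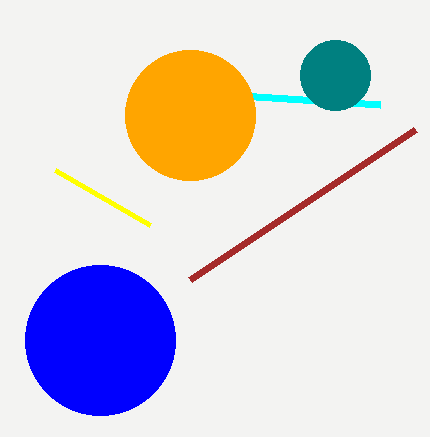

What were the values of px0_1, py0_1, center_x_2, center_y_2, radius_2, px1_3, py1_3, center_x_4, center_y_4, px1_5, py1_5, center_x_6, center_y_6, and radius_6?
px0_1 = 380
py0_1 = 105
center_x_2 = 100
center_y_2 = 340
radius_2 = 75
px1_3 = 55
py1_3 = 170
center_x_4 = 190
center_y_4 = 115
px1_5 = 190
py1_5 = 280
center_x_6 = 335
center_y_6 = 75
radius_6 = 35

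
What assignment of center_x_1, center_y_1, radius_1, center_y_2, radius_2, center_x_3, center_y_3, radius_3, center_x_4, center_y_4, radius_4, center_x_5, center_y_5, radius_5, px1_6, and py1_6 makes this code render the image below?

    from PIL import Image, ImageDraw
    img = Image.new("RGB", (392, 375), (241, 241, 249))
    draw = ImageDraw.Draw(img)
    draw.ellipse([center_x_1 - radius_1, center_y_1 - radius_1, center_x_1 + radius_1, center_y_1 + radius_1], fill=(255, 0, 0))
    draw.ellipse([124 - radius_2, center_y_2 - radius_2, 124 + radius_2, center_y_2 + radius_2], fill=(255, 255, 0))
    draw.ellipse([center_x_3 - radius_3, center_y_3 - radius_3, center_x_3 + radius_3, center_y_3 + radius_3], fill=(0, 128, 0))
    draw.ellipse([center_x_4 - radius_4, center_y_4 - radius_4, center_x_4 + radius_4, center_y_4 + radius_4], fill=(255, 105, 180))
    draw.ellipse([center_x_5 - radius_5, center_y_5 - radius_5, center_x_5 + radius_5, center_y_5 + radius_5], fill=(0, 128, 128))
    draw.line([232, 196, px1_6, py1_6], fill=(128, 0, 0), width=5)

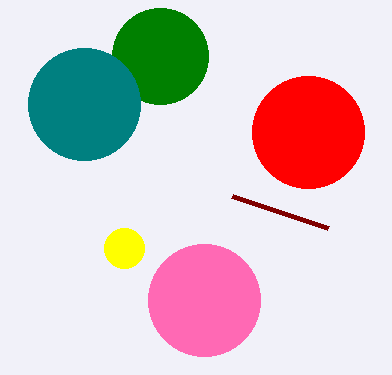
center_x_1 = 308, center_y_1 = 132, radius_1 = 56, center_y_2 = 248, radius_2 = 20, center_x_3 = 160, center_y_3 = 56, radius_3 = 48, center_x_4 = 204, center_y_4 = 300, radius_4 = 56, center_x_5 = 84, center_y_5 = 104, radius_5 = 56, px1_6 = 328, py1_6 = 228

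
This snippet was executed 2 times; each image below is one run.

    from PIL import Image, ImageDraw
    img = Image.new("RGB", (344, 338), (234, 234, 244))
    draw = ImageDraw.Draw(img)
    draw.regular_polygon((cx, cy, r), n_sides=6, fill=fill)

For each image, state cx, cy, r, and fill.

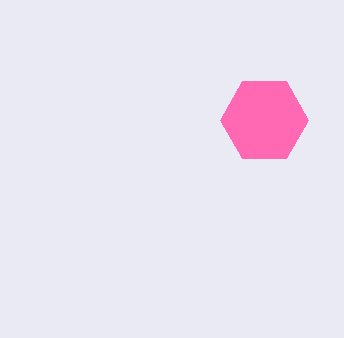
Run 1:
cx = 264; cy = 120; r = 44; fill = 'hotpink'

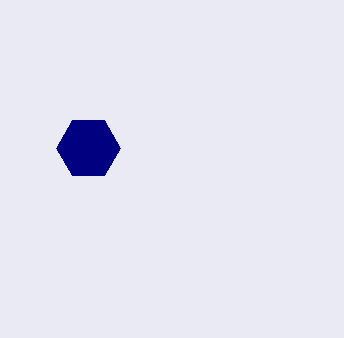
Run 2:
cx = 88; cy = 148; r = 32; fill = 'navy'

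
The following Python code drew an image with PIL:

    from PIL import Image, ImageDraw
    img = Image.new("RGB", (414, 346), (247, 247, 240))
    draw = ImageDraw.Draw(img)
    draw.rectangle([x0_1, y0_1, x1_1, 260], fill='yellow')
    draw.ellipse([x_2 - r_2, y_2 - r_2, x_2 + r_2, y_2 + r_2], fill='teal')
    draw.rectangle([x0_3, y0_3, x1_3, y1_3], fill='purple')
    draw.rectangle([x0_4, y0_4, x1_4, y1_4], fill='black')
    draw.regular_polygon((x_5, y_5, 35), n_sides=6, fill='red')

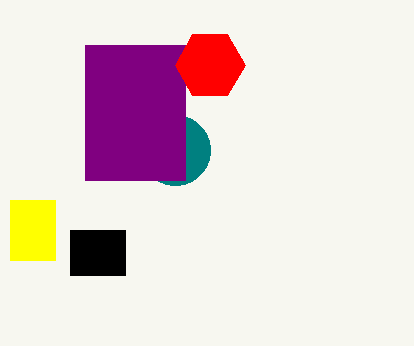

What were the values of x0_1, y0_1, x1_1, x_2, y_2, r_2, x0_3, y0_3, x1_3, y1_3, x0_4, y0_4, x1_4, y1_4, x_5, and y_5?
x0_1 = 10, y0_1 = 200, x1_1 = 55, x_2 = 175, y_2 = 150, r_2 = 35, x0_3 = 85, y0_3 = 45, x1_3 = 185, y1_3 = 180, x0_4 = 70, y0_4 = 230, x1_4 = 125, y1_4 = 275, x_5 = 210, y_5 = 65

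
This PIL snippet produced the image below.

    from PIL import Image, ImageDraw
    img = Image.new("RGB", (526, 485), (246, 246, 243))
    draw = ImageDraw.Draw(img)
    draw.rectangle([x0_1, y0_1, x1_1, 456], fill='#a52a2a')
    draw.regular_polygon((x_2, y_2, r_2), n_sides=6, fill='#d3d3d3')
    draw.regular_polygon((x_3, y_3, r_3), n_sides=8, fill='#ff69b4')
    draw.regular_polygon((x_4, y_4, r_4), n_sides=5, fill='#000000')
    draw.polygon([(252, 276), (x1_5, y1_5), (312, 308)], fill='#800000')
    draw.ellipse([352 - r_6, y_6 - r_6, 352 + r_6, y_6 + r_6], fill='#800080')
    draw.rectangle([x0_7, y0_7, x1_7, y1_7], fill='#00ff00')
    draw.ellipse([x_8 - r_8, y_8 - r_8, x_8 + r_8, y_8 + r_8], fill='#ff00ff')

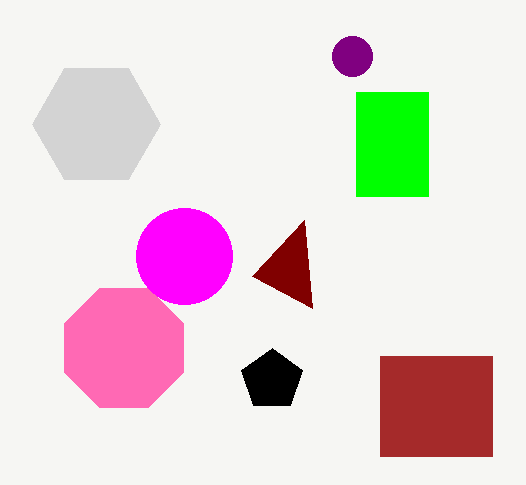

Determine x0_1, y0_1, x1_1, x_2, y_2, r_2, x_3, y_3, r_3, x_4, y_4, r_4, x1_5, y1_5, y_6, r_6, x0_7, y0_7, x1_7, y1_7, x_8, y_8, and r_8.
x0_1 = 380; y0_1 = 356; x1_1 = 492; x_2 = 96; y_2 = 124; r_2 = 64; x_3 = 124; y_3 = 348; r_3 = 64; x_4 = 272; y_4 = 380; r_4 = 32; x1_5 = 304; y1_5 = 220; y_6 = 56; r_6 = 20; x0_7 = 356; y0_7 = 92; x1_7 = 428; y1_7 = 196; x_8 = 184; y_8 = 256; r_8 = 48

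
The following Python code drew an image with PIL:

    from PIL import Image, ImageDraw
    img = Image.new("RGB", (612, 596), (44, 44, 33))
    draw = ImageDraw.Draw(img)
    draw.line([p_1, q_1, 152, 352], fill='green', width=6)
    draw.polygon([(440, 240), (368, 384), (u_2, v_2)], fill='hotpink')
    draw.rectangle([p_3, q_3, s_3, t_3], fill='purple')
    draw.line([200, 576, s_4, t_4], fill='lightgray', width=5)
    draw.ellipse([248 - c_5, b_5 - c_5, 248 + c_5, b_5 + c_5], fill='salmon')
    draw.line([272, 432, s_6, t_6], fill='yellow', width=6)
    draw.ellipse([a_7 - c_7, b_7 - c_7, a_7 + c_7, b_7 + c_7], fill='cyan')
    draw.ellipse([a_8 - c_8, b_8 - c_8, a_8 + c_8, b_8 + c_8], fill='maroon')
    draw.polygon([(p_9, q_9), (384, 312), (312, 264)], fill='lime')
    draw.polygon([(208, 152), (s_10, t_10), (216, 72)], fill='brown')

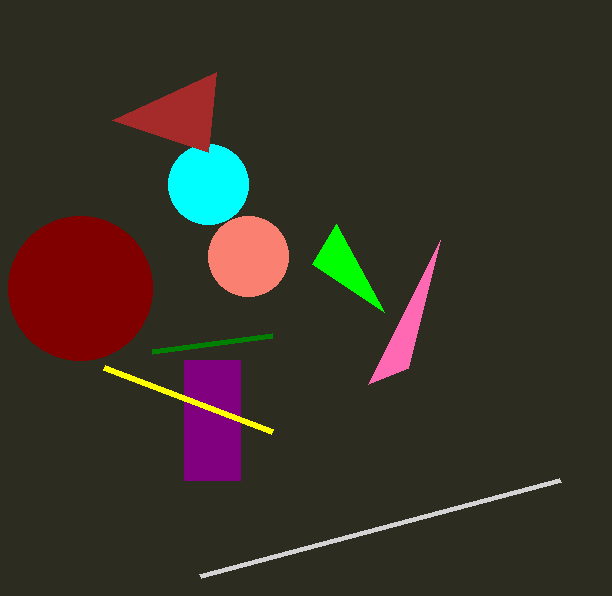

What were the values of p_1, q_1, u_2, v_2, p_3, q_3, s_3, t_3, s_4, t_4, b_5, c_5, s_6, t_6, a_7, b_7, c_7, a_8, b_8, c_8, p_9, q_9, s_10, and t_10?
p_1 = 272, q_1 = 336, u_2 = 408, v_2 = 368, p_3 = 184, q_3 = 360, s_3 = 240, t_3 = 480, s_4 = 560, t_4 = 480, b_5 = 256, c_5 = 40, s_6 = 104, t_6 = 368, a_7 = 208, b_7 = 184, c_7 = 40, a_8 = 80, b_8 = 288, c_8 = 72, p_9 = 336, q_9 = 224, s_10 = 112, t_10 = 120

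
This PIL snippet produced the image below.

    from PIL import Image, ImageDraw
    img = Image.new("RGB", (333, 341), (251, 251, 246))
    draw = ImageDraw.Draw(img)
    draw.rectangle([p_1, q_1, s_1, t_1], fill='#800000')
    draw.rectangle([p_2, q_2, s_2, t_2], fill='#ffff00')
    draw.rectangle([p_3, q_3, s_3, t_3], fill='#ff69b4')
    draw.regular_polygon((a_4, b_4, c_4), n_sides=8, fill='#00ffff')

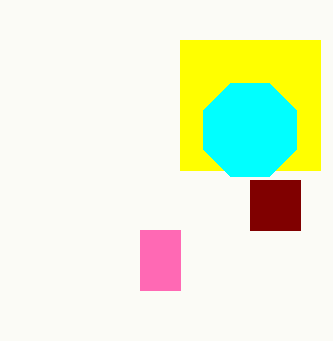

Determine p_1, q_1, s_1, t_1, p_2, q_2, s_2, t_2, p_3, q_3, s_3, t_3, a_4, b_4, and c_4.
p_1 = 250, q_1 = 180, s_1 = 300, t_1 = 230, p_2 = 180, q_2 = 40, s_2 = 320, t_2 = 170, p_3 = 140, q_3 = 230, s_3 = 180, t_3 = 290, a_4 = 250, b_4 = 130, c_4 = 50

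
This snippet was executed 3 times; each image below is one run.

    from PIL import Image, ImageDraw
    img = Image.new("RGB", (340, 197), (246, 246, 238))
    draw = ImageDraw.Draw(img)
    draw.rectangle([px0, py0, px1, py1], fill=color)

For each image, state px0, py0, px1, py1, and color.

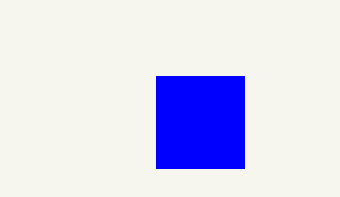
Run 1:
px0 = 156; py0 = 76; px1 = 244; py1 = 168; color = 'blue'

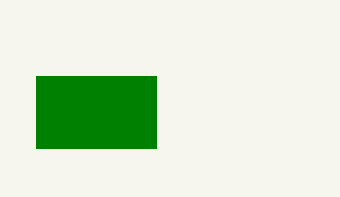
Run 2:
px0 = 36; py0 = 76; px1 = 156; py1 = 148; color = 'green'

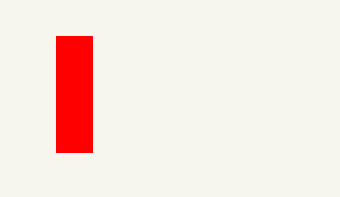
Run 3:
px0 = 56, py0 = 36, px1 = 92, py1 = 152, color = 'red'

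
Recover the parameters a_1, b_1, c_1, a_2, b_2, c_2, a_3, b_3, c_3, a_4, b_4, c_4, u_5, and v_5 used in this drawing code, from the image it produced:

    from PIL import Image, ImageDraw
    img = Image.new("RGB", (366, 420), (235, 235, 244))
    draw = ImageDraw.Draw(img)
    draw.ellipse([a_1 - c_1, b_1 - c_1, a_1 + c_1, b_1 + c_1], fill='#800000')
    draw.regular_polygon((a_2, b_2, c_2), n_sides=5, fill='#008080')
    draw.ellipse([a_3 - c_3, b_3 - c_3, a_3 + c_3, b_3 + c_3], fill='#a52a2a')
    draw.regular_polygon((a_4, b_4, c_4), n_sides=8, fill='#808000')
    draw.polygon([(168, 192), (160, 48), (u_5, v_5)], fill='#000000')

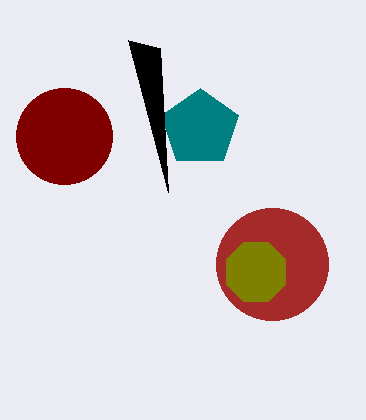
a_1 = 64, b_1 = 136, c_1 = 48, a_2 = 200, b_2 = 128, c_2 = 40, a_3 = 272, b_3 = 264, c_3 = 56, a_4 = 256, b_4 = 272, c_4 = 32, u_5 = 128, v_5 = 40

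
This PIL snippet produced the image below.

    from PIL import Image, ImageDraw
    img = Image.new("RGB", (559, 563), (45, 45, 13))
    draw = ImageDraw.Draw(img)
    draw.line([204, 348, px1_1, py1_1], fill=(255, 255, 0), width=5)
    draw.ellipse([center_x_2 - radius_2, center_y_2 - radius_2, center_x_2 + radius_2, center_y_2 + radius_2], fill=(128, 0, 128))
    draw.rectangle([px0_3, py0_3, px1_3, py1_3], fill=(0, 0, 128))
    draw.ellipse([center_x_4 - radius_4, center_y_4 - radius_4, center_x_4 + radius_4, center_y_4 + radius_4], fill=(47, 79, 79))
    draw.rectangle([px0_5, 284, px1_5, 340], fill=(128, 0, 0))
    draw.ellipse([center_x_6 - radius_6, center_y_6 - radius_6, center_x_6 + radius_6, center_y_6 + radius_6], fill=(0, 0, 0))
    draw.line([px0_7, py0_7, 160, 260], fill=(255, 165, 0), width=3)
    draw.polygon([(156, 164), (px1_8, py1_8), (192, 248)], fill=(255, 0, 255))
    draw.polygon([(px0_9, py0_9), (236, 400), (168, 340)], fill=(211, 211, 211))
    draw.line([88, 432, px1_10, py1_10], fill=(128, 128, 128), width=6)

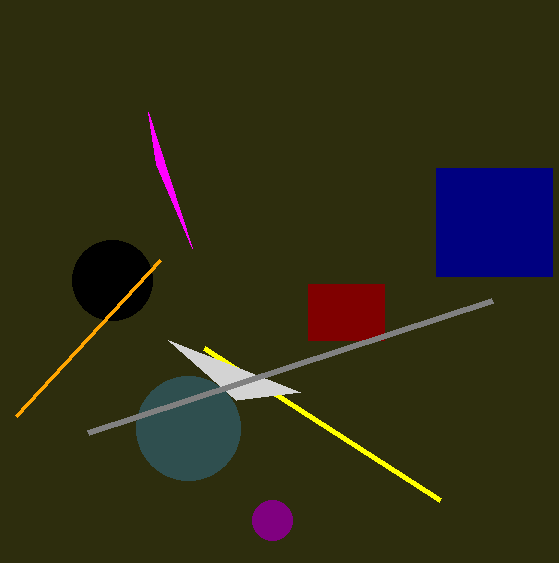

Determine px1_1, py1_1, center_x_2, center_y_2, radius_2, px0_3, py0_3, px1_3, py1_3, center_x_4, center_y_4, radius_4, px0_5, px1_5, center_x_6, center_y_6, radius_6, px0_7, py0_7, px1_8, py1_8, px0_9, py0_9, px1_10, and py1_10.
px1_1 = 440
py1_1 = 500
center_x_2 = 272
center_y_2 = 520
radius_2 = 20
px0_3 = 436
py0_3 = 168
px1_3 = 552
py1_3 = 276
center_x_4 = 188
center_y_4 = 428
radius_4 = 52
px0_5 = 308
px1_5 = 384
center_x_6 = 112
center_y_6 = 280
radius_6 = 40
px0_7 = 16
py0_7 = 416
px1_8 = 148
py1_8 = 112
px0_9 = 300
py0_9 = 392
px1_10 = 492
py1_10 = 300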